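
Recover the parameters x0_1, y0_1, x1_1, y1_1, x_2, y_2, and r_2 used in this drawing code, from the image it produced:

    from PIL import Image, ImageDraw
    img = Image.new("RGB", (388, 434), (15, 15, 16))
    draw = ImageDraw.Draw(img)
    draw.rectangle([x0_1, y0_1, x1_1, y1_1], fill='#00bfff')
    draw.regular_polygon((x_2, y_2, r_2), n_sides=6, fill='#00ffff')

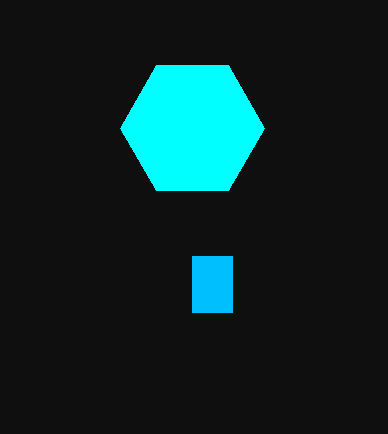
x0_1 = 192
y0_1 = 256
x1_1 = 232
y1_1 = 312
x_2 = 192
y_2 = 128
r_2 = 72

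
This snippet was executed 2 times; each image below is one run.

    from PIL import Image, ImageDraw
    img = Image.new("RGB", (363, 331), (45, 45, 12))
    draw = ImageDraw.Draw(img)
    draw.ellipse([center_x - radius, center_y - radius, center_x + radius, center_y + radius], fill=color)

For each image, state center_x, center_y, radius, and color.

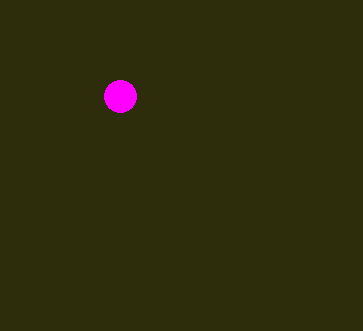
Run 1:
center_x = 120
center_y = 96
radius = 16
color = 'magenta'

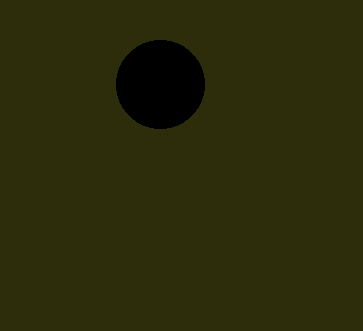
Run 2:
center_x = 160
center_y = 84
radius = 44
color = 'black'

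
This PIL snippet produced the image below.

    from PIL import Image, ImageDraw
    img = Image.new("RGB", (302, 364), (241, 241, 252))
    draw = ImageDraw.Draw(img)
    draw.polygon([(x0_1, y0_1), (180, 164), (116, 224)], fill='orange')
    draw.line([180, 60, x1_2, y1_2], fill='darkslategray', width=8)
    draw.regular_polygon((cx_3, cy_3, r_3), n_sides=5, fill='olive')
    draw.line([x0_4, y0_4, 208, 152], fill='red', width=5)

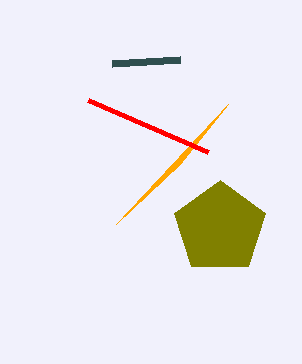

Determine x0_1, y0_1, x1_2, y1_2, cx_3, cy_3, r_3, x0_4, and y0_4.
x0_1 = 228
y0_1 = 104
x1_2 = 112
y1_2 = 64
cx_3 = 220
cy_3 = 228
r_3 = 48
x0_4 = 88
y0_4 = 100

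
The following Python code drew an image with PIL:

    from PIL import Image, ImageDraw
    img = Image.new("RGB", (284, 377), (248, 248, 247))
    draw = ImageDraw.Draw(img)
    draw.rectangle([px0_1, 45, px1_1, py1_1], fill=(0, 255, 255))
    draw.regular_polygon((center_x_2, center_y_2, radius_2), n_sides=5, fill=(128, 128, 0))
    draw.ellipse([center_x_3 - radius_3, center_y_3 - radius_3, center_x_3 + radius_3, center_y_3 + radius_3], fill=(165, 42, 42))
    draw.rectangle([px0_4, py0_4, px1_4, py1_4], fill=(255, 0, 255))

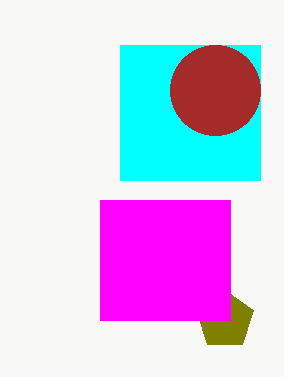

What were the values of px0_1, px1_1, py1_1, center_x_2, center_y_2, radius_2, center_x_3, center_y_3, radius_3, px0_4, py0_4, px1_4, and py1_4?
px0_1 = 120
px1_1 = 260
py1_1 = 180
center_x_2 = 225
center_y_2 = 320
radius_2 = 30
center_x_3 = 215
center_y_3 = 90
radius_3 = 45
px0_4 = 100
py0_4 = 200
px1_4 = 230
py1_4 = 320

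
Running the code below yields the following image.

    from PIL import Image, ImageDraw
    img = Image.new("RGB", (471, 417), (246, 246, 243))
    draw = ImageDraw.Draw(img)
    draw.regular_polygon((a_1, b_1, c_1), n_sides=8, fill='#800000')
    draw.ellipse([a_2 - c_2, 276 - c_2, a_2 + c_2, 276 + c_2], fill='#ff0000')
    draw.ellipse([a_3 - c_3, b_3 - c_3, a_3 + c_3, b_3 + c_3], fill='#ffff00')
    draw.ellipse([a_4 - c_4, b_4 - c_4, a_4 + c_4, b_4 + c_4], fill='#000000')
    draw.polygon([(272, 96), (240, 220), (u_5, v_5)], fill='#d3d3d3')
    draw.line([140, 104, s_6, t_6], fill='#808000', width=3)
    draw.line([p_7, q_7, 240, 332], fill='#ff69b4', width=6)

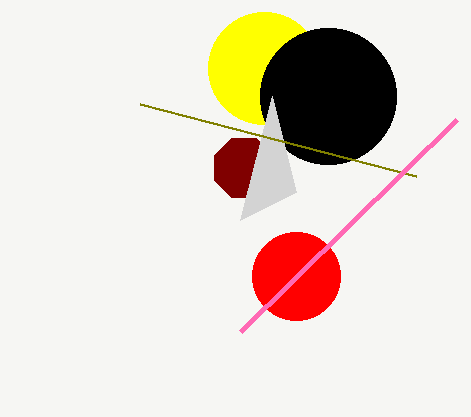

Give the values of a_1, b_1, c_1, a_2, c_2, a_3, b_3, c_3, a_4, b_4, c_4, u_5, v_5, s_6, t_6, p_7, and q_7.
a_1 = 244, b_1 = 168, c_1 = 32, a_2 = 296, c_2 = 44, a_3 = 264, b_3 = 68, c_3 = 56, a_4 = 328, b_4 = 96, c_4 = 68, u_5 = 296, v_5 = 192, s_6 = 416, t_6 = 176, p_7 = 456, q_7 = 120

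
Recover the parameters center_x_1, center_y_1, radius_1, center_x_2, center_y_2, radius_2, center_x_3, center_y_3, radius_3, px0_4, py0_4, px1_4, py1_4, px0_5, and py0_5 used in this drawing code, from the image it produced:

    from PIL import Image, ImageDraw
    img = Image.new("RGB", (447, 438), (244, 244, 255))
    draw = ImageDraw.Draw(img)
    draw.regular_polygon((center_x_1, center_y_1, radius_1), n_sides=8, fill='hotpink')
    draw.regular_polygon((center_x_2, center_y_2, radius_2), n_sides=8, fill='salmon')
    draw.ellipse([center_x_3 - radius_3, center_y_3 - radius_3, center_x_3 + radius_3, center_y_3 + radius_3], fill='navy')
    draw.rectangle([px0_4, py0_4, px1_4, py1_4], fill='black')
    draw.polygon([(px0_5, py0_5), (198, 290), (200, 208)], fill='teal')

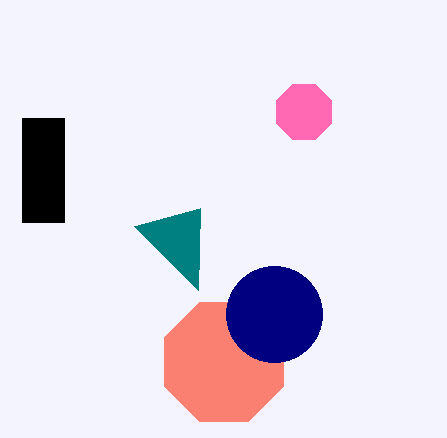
center_x_1 = 304
center_y_1 = 112
radius_1 = 30
center_x_2 = 224
center_y_2 = 362
radius_2 = 64
center_x_3 = 274
center_y_3 = 314
radius_3 = 48
px0_4 = 22
py0_4 = 118
px1_4 = 64
py1_4 = 222
px0_5 = 134
py0_5 = 226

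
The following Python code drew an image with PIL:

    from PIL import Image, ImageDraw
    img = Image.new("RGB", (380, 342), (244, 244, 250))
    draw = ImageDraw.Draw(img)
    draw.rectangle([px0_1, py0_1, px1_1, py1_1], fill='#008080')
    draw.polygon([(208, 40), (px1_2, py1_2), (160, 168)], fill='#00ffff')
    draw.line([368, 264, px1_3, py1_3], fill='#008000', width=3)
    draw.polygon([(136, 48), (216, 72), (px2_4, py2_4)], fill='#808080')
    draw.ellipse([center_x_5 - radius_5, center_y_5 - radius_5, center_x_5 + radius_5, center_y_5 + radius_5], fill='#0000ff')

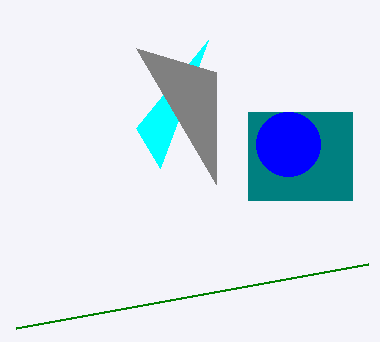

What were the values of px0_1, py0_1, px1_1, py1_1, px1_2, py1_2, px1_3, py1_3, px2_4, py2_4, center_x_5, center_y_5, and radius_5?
px0_1 = 248; py0_1 = 112; px1_1 = 352; py1_1 = 200; px1_2 = 136; py1_2 = 128; px1_3 = 16; py1_3 = 328; px2_4 = 216; py2_4 = 184; center_x_5 = 288; center_y_5 = 144; radius_5 = 32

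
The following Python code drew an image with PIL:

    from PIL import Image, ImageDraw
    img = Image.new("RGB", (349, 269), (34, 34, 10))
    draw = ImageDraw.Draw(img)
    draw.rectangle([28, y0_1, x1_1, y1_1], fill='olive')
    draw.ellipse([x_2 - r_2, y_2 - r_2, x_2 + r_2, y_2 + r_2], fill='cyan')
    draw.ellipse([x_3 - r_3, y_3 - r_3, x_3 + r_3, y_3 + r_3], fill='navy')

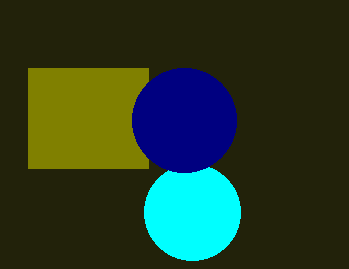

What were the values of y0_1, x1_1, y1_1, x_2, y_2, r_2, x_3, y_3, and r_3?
y0_1 = 68, x1_1 = 148, y1_1 = 168, x_2 = 192, y_2 = 212, r_2 = 48, x_3 = 184, y_3 = 120, r_3 = 52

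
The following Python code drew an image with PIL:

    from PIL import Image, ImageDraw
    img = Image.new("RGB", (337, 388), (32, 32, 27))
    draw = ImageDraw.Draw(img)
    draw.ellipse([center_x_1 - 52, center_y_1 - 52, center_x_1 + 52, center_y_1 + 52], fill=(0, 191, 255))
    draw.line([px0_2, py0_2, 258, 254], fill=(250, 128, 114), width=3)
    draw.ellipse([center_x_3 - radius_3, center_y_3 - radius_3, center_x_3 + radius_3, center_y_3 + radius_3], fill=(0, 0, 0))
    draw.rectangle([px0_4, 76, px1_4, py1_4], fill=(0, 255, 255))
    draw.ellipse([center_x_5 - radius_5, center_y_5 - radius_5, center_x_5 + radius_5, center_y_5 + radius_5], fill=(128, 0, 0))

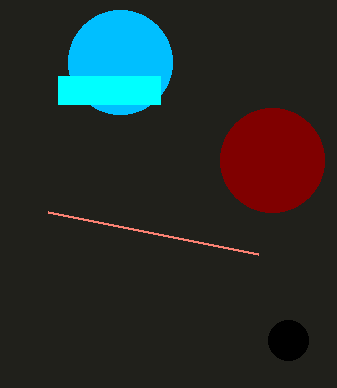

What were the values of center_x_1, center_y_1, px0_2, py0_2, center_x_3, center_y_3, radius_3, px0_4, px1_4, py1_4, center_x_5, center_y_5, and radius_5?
center_x_1 = 120
center_y_1 = 62
px0_2 = 48
py0_2 = 212
center_x_3 = 288
center_y_3 = 340
radius_3 = 20
px0_4 = 58
px1_4 = 160
py1_4 = 104
center_x_5 = 272
center_y_5 = 160
radius_5 = 52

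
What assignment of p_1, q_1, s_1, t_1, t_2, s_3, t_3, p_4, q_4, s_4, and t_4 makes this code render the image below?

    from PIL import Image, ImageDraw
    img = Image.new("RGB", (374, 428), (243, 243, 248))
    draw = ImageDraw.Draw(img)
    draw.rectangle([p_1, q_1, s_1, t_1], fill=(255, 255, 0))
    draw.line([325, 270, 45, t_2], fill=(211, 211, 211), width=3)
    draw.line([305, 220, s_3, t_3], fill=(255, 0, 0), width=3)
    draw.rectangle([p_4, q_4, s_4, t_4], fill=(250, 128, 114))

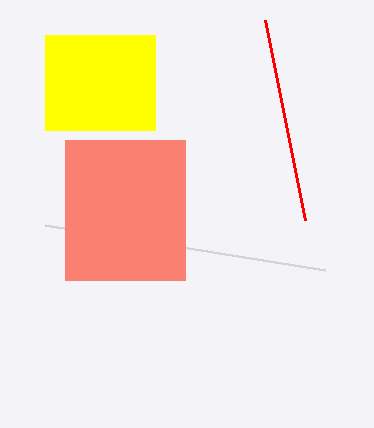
p_1 = 45, q_1 = 35, s_1 = 155, t_1 = 130, t_2 = 225, s_3 = 265, t_3 = 20, p_4 = 65, q_4 = 140, s_4 = 185, t_4 = 280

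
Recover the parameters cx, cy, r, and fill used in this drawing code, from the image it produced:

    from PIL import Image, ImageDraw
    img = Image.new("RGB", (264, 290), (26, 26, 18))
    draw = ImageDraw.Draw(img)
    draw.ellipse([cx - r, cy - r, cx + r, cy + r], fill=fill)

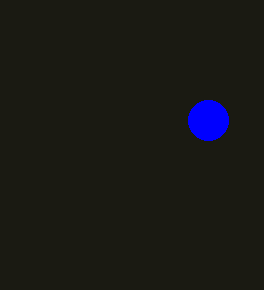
cx = 208
cy = 120
r = 20
fill = 'blue'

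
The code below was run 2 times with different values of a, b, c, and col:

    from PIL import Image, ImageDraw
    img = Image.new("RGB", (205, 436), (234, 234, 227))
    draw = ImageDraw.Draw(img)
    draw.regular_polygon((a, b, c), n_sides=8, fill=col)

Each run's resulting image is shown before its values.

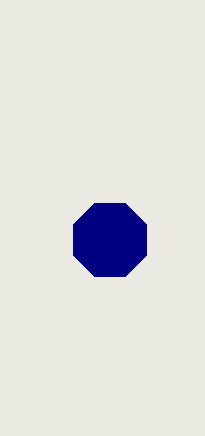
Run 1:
a = 110
b = 240
c = 40
col = 'navy'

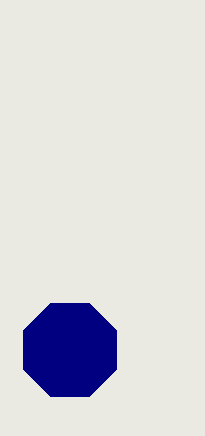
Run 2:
a = 70; b = 350; c = 50; col = 'navy'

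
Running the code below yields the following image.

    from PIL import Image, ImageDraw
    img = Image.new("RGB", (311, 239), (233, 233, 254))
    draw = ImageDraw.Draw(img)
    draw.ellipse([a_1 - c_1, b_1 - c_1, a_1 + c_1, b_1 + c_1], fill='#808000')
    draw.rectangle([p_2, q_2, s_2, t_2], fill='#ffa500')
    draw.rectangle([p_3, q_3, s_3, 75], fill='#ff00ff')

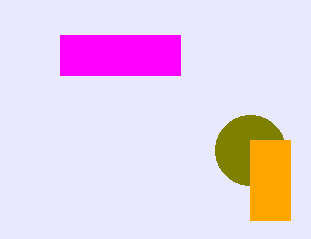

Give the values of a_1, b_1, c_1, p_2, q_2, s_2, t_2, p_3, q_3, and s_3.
a_1 = 250
b_1 = 150
c_1 = 35
p_2 = 250
q_2 = 140
s_2 = 290
t_2 = 220
p_3 = 60
q_3 = 35
s_3 = 180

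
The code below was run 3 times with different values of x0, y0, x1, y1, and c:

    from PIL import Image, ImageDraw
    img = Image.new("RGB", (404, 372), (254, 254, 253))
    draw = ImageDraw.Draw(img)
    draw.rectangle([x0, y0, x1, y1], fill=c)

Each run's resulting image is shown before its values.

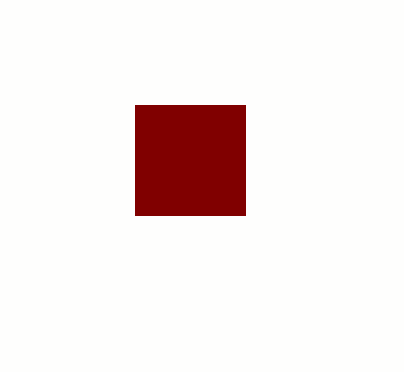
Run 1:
x0 = 135; y0 = 105; x1 = 245; y1 = 215; c = 'maroon'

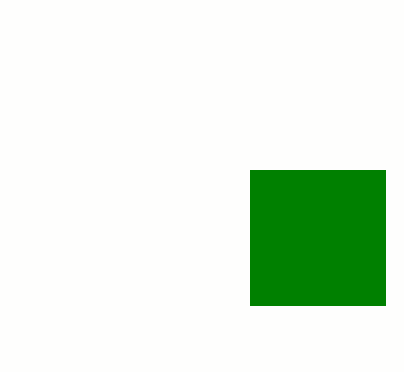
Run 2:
x0 = 250; y0 = 170; x1 = 385; y1 = 305; c = 'green'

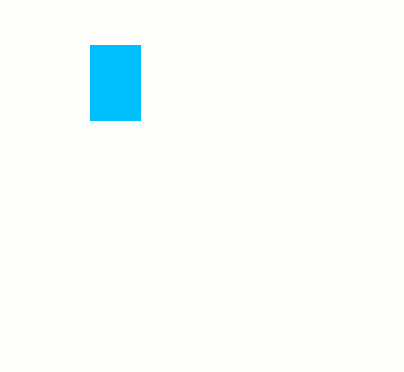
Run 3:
x0 = 90, y0 = 45, x1 = 140, y1 = 120, c = 'deepskyblue'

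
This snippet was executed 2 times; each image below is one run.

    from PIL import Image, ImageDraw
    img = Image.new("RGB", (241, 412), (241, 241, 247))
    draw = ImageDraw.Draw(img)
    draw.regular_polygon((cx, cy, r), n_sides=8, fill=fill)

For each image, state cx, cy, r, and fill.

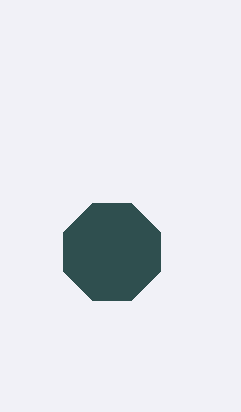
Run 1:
cx = 112, cy = 252, r = 52, fill = 'darkslategray'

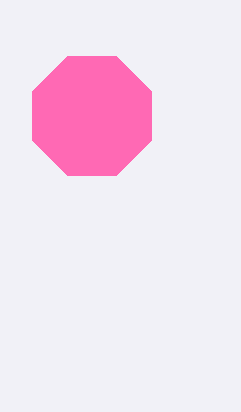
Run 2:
cx = 92, cy = 116, r = 64, fill = 'hotpink'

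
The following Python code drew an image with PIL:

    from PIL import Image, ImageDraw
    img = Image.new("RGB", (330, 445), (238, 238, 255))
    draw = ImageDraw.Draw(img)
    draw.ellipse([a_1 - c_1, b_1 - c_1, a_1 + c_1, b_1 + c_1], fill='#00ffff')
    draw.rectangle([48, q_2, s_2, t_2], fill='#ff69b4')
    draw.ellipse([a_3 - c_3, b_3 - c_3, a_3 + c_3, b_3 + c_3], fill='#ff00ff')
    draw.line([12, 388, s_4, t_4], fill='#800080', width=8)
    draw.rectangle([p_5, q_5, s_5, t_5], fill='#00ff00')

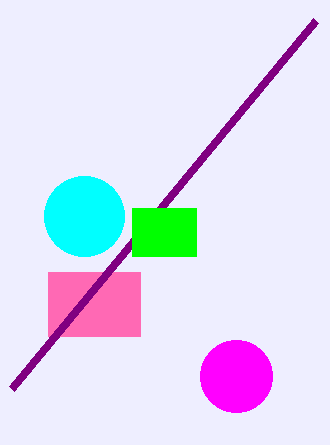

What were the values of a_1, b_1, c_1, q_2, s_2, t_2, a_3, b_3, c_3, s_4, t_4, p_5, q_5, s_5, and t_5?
a_1 = 84; b_1 = 216; c_1 = 40; q_2 = 272; s_2 = 140; t_2 = 336; a_3 = 236; b_3 = 376; c_3 = 36; s_4 = 316; t_4 = 20; p_5 = 132; q_5 = 208; s_5 = 196; t_5 = 256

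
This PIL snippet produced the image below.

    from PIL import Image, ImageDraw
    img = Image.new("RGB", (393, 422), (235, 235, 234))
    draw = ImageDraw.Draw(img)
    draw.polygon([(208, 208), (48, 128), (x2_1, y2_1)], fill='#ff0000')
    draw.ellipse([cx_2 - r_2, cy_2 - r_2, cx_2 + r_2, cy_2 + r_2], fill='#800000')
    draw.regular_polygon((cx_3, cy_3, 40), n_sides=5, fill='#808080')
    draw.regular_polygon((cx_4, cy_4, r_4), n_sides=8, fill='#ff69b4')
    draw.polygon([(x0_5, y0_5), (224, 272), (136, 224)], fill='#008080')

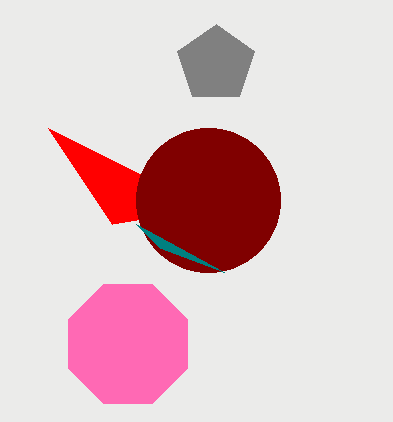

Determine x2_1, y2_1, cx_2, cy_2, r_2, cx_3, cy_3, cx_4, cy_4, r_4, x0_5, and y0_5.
x2_1 = 112
y2_1 = 224
cx_2 = 208
cy_2 = 200
r_2 = 72
cx_3 = 216
cy_3 = 64
cx_4 = 128
cy_4 = 344
r_4 = 64
x0_5 = 160
y0_5 = 248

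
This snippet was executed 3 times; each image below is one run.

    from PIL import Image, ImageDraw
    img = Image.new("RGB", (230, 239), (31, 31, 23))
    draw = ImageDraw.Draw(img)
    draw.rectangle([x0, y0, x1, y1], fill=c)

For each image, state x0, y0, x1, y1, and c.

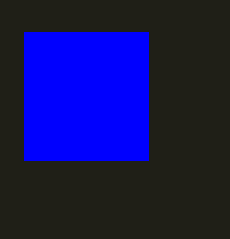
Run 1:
x0 = 24; y0 = 32; x1 = 148; y1 = 160; c = 'blue'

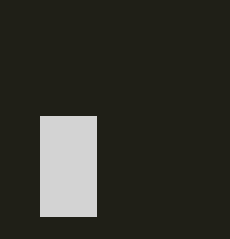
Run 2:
x0 = 40
y0 = 116
x1 = 96
y1 = 216
c = 'lightgray'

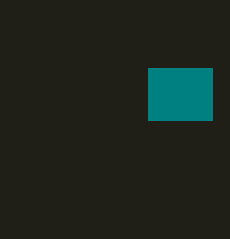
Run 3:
x0 = 148; y0 = 68; x1 = 212; y1 = 120; c = 'teal'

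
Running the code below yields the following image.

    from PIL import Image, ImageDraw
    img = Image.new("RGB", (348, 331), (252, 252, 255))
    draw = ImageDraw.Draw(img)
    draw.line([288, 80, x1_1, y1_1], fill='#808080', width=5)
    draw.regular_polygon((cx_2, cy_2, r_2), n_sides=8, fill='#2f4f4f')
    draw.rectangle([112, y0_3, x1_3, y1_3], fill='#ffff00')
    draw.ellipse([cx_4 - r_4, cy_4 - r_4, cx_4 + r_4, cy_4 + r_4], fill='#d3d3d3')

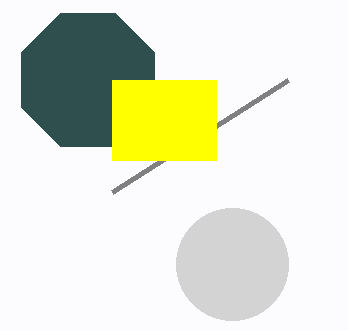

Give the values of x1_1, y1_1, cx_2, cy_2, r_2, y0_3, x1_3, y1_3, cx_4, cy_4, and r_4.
x1_1 = 112, y1_1 = 192, cx_2 = 88, cy_2 = 80, r_2 = 72, y0_3 = 80, x1_3 = 216, y1_3 = 160, cx_4 = 232, cy_4 = 264, r_4 = 56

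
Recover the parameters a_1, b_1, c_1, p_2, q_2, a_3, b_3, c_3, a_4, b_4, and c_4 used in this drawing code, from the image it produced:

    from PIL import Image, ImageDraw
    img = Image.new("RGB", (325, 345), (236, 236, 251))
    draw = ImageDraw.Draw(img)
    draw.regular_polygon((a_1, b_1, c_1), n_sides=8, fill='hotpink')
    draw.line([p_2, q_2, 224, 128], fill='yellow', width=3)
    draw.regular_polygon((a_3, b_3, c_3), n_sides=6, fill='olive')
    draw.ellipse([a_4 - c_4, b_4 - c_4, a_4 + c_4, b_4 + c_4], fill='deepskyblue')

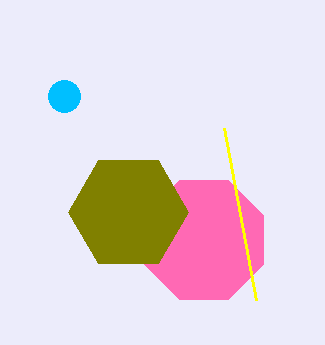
a_1 = 204; b_1 = 240; c_1 = 64; p_2 = 256; q_2 = 300; a_3 = 128; b_3 = 212; c_3 = 60; a_4 = 64; b_4 = 96; c_4 = 16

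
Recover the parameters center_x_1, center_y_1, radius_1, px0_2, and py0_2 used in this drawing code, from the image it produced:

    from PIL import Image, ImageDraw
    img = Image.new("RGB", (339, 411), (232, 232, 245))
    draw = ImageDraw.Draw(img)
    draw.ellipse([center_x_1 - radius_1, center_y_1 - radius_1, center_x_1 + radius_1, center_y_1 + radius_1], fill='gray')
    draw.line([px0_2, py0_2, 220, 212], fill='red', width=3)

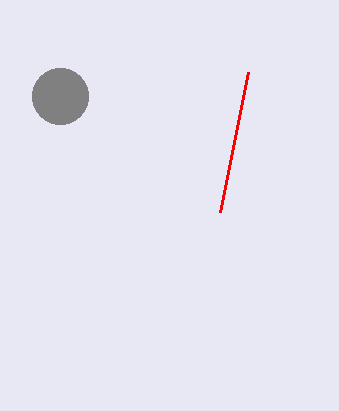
center_x_1 = 60; center_y_1 = 96; radius_1 = 28; px0_2 = 248; py0_2 = 72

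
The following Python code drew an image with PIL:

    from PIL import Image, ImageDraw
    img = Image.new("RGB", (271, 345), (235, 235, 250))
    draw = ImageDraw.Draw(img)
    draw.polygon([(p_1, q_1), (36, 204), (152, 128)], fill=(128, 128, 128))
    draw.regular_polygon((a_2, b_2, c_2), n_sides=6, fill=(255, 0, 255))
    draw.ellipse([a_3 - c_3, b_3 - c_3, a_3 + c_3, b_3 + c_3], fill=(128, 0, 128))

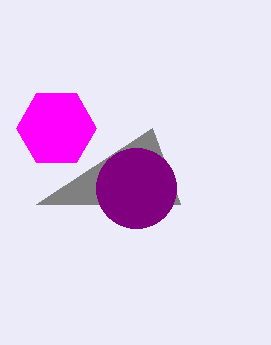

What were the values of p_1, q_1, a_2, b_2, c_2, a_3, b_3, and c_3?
p_1 = 180
q_1 = 204
a_2 = 56
b_2 = 128
c_2 = 40
a_3 = 136
b_3 = 188
c_3 = 40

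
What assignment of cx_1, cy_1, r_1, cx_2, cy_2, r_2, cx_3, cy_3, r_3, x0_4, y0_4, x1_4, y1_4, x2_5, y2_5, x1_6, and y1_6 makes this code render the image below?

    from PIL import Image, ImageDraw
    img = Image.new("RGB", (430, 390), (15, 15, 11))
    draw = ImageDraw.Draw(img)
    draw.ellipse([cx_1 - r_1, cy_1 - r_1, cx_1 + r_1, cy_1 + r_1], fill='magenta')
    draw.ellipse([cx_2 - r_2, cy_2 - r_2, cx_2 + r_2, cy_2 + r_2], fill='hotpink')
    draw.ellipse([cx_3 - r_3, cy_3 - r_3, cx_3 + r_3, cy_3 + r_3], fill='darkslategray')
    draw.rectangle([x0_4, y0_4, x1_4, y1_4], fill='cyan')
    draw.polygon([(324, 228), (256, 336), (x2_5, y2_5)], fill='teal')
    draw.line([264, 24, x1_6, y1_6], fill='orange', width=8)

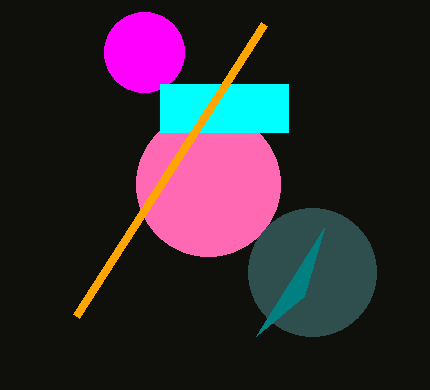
cx_1 = 144
cy_1 = 52
r_1 = 40
cx_2 = 208
cy_2 = 184
r_2 = 72
cx_3 = 312
cy_3 = 272
r_3 = 64
x0_4 = 160
y0_4 = 84
x1_4 = 288
y1_4 = 132
x2_5 = 304
y2_5 = 296
x1_6 = 76
y1_6 = 316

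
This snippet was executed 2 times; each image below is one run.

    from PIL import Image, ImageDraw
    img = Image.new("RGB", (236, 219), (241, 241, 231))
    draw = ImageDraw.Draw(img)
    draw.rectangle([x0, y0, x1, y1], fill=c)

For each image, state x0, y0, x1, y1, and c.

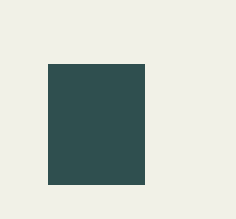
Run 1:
x0 = 48, y0 = 64, x1 = 144, y1 = 184, c = 'darkslategray'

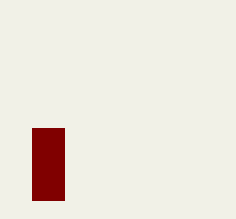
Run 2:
x0 = 32; y0 = 128; x1 = 64; y1 = 200; c = 'maroon'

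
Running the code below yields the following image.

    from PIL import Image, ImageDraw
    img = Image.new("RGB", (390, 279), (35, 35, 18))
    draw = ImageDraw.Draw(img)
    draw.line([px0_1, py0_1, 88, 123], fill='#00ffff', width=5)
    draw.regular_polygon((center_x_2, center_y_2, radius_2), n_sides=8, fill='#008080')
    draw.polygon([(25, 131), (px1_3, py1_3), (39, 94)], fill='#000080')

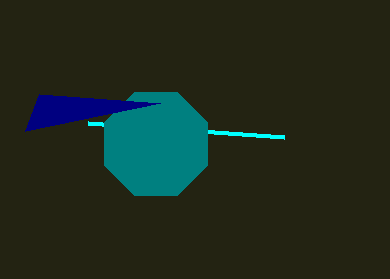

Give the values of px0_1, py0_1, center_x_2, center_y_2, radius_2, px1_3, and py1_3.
px0_1 = 284
py0_1 = 137
center_x_2 = 156
center_y_2 = 144
radius_2 = 56
px1_3 = 160
py1_3 = 103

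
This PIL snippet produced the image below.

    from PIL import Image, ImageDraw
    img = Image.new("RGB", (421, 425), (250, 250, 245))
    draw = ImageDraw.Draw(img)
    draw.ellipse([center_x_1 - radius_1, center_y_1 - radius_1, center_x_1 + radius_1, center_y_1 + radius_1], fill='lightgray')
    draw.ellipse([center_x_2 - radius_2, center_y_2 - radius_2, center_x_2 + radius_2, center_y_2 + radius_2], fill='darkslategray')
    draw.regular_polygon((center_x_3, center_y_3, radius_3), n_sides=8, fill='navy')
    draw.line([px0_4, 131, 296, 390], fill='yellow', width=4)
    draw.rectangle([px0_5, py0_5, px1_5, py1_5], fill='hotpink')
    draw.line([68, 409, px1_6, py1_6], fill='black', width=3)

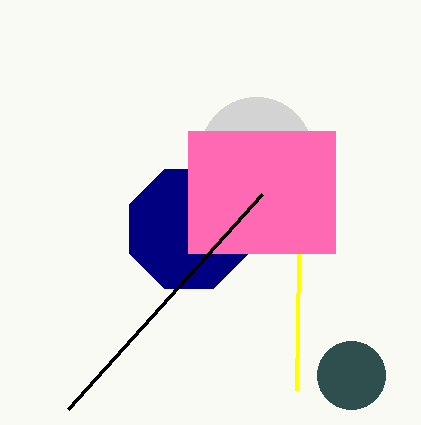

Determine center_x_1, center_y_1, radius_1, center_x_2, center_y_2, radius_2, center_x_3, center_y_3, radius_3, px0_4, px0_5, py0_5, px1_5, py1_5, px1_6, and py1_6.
center_x_1 = 256, center_y_1 = 153, radius_1 = 56, center_x_2 = 351, center_y_2 = 375, radius_2 = 34, center_x_3 = 189, center_y_3 = 229, radius_3 = 64, px0_4 = 300, px0_5 = 188, py0_5 = 131, px1_5 = 335, py1_5 = 253, px1_6 = 262, py1_6 = 194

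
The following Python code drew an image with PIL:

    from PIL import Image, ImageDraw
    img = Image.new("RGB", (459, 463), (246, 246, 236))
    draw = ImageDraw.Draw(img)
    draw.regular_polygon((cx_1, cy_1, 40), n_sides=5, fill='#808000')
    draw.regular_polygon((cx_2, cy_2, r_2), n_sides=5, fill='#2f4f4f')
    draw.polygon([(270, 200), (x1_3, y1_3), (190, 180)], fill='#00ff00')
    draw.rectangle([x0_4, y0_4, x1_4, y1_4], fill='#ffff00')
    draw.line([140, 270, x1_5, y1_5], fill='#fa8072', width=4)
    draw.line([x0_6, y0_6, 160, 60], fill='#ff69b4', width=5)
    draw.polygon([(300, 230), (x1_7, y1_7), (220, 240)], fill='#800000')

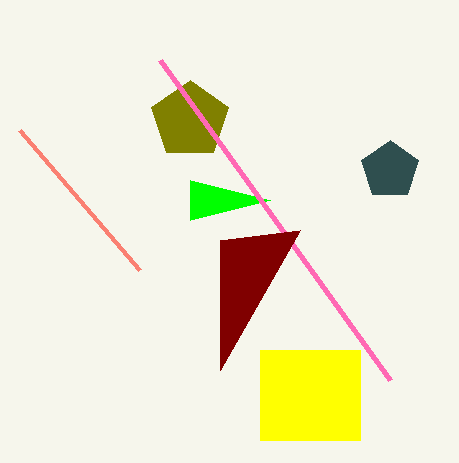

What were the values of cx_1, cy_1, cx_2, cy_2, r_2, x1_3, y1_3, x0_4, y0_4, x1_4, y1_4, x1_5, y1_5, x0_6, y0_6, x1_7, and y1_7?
cx_1 = 190
cy_1 = 120
cx_2 = 390
cy_2 = 170
r_2 = 30
x1_3 = 190
y1_3 = 220
x0_4 = 260
y0_4 = 350
x1_4 = 360
y1_4 = 440
x1_5 = 20
y1_5 = 130
x0_6 = 390
y0_6 = 380
x1_7 = 220
y1_7 = 370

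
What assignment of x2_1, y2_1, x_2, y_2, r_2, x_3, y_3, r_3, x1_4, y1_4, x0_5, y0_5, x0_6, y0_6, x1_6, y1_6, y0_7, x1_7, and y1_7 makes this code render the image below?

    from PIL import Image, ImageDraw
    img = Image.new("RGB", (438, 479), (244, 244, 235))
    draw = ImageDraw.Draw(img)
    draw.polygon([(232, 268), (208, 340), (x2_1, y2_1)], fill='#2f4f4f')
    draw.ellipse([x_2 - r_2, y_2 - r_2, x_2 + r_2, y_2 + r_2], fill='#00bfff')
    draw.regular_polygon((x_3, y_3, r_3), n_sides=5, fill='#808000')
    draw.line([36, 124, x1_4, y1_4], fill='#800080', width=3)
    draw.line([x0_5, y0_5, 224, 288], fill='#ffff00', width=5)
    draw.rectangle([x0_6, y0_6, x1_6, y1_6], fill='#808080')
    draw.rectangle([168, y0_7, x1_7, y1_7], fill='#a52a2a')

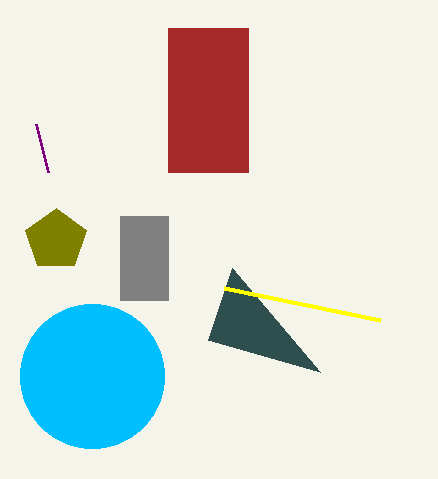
x2_1 = 320, y2_1 = 372, x_2 = 92, y_2 = 376, r_2 = 72, x_3 = 56, y_3 = 240, r_3 = 32, x1_4 = 48, y1_4 = 172, x0_5 = 380, y0_5 = 320, x0_6 = 120, y0_6 = 216, x1_6 = 168, y1_6 = 300, y0_7 = 28, x1_7 = 248, y1_7 = 172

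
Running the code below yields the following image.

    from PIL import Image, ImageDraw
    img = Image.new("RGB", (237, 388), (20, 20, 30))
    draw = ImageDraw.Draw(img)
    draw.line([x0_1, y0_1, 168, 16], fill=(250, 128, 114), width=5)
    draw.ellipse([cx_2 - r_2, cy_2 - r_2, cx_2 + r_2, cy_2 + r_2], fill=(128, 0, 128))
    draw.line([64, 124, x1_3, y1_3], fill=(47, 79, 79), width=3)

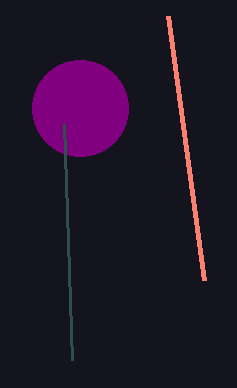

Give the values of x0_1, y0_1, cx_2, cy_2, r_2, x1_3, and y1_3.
x0_1 = 204; y0_1 = 280; cx_2 = 80; cy_2 = 108; r_2 = 48; x1_3 = 72; y1_3 = 360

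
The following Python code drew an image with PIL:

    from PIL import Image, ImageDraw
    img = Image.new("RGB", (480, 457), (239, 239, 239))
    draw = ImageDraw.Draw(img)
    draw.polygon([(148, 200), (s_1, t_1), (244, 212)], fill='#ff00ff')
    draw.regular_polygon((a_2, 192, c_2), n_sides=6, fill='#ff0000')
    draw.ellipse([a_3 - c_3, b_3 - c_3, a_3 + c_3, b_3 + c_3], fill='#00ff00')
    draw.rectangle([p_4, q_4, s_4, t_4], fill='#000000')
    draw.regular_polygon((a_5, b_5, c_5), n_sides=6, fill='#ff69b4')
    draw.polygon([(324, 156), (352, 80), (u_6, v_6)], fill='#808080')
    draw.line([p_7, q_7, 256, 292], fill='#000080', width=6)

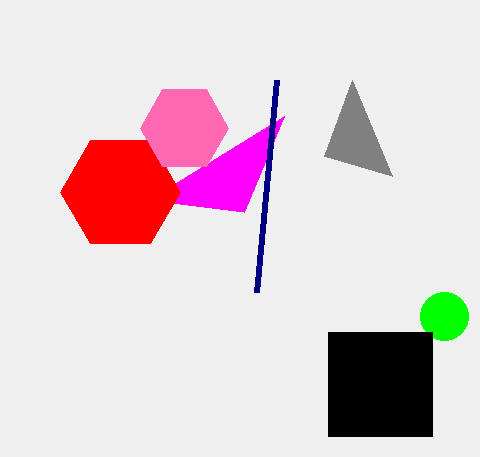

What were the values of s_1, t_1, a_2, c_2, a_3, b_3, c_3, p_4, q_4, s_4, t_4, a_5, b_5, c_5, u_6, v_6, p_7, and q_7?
s_1 = 284; t_1 = 116; a_2 = 120; c_2 = 60; a_3 = 444; b_3 = 316; c_3 = 24; p_4 = 328; q_4 = 332; s_4 = 432; t_4 = 436; a_5 = 184; b_5 = 128; c_5 = 44; u_6 = 392; v_6 = 176; p_7 = 276; q_7 = 80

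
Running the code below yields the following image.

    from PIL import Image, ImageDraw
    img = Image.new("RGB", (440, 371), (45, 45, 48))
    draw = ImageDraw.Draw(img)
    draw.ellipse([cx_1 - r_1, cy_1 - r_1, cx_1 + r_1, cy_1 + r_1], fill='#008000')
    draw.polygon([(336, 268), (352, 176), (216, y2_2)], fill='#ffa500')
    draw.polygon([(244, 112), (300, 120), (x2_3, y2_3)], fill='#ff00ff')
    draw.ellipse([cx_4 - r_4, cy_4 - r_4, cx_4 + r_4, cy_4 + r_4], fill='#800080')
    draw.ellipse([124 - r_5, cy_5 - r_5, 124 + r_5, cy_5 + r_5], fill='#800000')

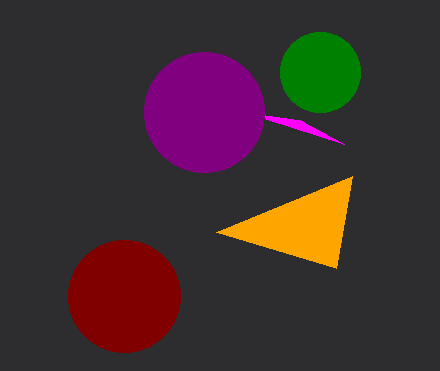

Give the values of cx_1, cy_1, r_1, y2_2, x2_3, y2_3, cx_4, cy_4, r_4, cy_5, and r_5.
cx_1 = 320
cy_1 = 72
r_1 = 40
y2_2 = 232
x2_3 = 344
y2_3 = 144
cx_4 = 204
cy_4 = 112
r_4 = 60
cy_5 = 296
r_5 = 56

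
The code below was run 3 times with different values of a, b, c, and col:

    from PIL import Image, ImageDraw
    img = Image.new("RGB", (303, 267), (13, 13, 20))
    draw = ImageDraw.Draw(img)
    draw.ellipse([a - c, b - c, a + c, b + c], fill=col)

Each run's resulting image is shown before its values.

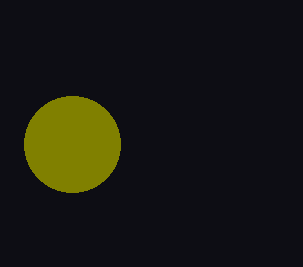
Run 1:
a = 72, b = 144, c = 48, col = 'olive'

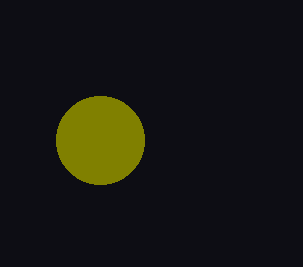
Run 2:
a = 100, b = 140, c = 44, col = 'olive'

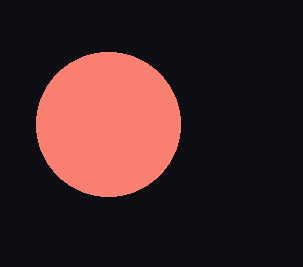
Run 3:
a = 108; b = 124; c = 72; col = 'salmon'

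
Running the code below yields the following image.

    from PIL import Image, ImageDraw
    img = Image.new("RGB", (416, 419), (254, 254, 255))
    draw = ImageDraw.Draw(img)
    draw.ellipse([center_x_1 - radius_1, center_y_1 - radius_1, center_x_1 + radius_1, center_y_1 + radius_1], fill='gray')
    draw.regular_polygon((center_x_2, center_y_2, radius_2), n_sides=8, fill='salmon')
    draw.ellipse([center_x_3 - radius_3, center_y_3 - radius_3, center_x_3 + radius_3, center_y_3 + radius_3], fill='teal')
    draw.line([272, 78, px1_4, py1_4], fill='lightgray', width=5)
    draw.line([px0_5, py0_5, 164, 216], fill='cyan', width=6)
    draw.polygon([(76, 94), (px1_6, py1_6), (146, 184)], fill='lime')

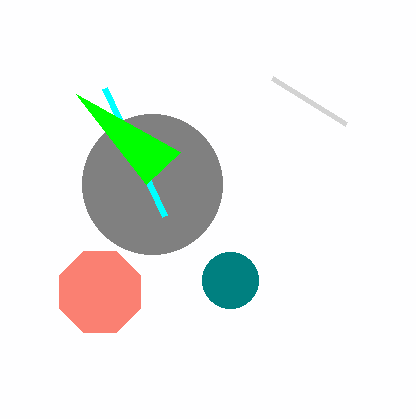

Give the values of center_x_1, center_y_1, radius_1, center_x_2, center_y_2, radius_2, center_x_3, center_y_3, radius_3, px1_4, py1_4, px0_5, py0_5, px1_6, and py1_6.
center_x_1 = 152
center_y_1 = 184
radius_1 = 70
center_x_2 = 100
center_y_2 = 292
radius_2 = 44
center_x_3 = 230
center_y_3 = 280
radius_3 = 28
px1_4 = 346
py1_4 = 124
px0_5 = 104
py0_5 = 88
px1_6 = 180
py1_6 = 152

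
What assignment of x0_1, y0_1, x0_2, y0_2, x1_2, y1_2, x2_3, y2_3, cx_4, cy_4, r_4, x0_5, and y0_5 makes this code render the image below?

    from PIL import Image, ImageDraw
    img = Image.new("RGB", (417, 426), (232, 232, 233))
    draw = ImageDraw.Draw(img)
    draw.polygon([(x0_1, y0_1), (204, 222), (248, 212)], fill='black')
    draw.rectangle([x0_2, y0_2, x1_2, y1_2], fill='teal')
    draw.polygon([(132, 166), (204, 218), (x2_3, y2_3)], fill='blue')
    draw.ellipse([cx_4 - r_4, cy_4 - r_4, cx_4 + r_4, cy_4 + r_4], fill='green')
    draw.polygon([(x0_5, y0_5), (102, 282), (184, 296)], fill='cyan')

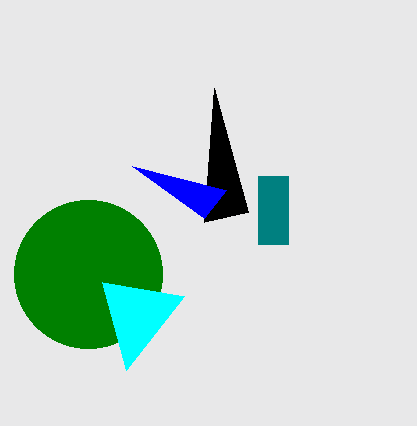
x0_1 = 214; y0_1 = 88; x0_2 = 258; y0_2 = 176; x1_2 = 288; y1_2 = 244; x2_3 = 226; y2_3 = 190; cx_4 = 88; cy_4 = 274; r_4 = 74; x0_5 = 126; y0_5 = 370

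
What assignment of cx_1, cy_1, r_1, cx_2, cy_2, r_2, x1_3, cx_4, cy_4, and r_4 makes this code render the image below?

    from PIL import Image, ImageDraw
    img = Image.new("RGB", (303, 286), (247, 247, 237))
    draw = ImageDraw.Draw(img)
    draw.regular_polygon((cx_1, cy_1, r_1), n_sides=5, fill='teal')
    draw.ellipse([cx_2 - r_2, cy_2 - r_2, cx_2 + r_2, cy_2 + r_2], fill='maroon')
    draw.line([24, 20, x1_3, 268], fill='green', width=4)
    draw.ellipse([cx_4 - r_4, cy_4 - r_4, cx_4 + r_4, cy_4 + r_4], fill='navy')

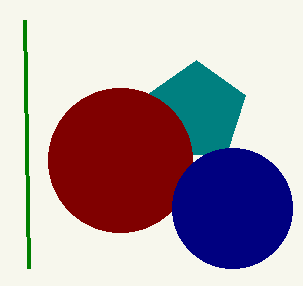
cx_1 = 196, cy_1 = 112, r_1 = 52, cx_2 = 120, cy_2 = 160, r_2 = 72, x1_3 = 28, cx_4 = 232, cy_4 = 208, r_4 = 60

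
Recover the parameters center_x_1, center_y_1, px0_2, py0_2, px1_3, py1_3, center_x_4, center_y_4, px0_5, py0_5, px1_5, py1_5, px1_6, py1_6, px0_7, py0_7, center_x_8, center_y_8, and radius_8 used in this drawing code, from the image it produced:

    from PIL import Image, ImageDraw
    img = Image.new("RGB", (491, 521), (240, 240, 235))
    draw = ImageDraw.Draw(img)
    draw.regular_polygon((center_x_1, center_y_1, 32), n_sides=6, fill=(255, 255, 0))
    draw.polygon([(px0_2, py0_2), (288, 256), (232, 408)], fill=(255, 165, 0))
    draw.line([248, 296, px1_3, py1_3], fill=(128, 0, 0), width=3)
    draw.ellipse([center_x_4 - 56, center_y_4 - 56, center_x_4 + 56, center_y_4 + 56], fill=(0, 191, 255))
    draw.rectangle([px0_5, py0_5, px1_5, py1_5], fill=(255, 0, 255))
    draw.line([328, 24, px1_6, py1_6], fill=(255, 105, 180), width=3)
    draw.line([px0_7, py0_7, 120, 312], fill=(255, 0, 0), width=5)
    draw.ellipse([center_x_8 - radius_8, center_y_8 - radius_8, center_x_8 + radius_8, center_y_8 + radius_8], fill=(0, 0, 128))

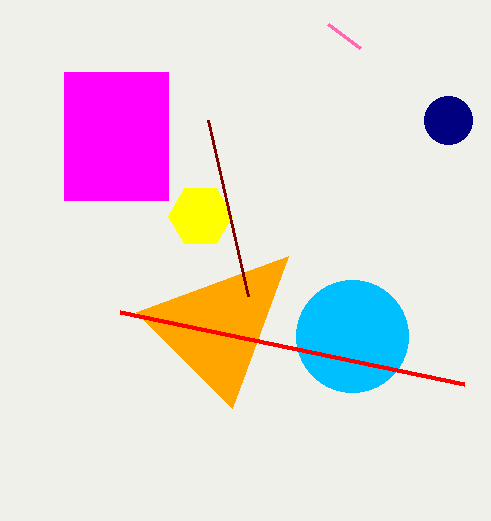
center_x_1 = 200, center_y_1 = 216, px0_2 = 136, py0_2 = 312, px1_3 = 208, py1_3 = 120, center_x_4 = 352, center_y_4 = 336, px0_5 = 64, py0_5 = 72, px1_5 = 168, py1_5 = 200, px1_6 = 360, py1_6 = 48, px0_7 = 464, py0_7 = 384, center_x_8 = 448, center_y_8 = 120, radius_8 = 24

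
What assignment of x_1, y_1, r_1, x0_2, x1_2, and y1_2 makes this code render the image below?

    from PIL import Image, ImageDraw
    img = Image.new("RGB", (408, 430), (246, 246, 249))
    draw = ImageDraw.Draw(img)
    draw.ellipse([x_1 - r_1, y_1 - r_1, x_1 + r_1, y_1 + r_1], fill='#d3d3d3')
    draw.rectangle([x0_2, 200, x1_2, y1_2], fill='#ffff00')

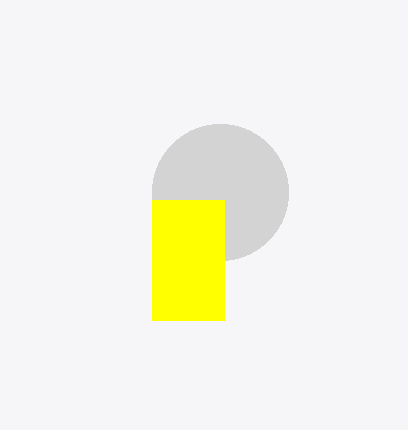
x_1 = 220, y_1 = 192, r_1 = 68, x0_2 = 152, x1_2 = 224, y1_2 = 320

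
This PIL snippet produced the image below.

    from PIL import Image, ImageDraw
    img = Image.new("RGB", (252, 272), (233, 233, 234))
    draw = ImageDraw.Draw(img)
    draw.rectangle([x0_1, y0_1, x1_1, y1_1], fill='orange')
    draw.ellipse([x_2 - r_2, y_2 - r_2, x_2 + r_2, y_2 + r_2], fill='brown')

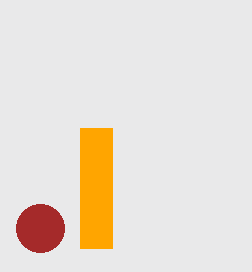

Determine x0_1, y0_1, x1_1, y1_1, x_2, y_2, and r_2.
x0_1 = 80
y0_1 = 128
x1_1 = 112
y1_1 = 248
x_2 = 40
y_2 = 228
r_2 = 24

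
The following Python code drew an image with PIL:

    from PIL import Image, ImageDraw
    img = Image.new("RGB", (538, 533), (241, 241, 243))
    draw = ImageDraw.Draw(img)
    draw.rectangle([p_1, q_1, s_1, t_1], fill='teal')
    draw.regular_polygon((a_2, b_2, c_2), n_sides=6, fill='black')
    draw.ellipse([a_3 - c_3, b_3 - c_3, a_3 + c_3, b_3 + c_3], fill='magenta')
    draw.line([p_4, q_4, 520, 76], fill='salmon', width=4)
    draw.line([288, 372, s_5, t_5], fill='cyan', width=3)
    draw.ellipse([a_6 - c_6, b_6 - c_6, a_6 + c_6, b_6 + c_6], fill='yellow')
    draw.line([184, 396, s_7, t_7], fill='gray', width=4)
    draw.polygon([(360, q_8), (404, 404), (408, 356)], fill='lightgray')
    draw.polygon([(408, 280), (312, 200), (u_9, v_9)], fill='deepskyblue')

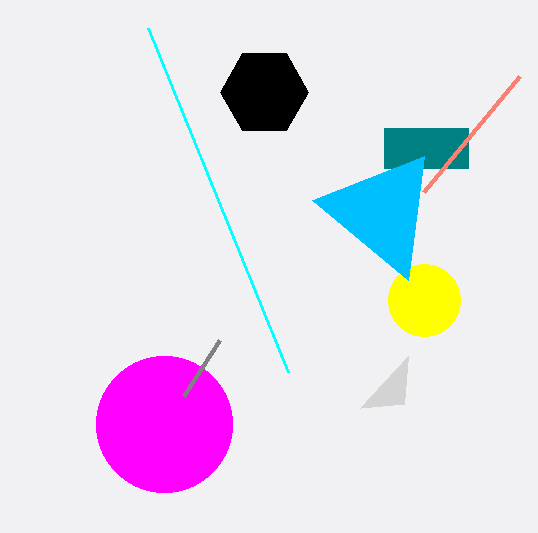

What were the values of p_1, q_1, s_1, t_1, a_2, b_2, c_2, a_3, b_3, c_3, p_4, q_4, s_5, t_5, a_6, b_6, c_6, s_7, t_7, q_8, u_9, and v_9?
p_1 = 384, q_1 = 128, s_1 = 468, t_1 = 168, a_2 = 264, b_2 = 92, c_2 = 44, a_3 = 164, b_3 = 424, c_3 = 68, p_4 = 424, q_4 = 192, s_5 = 148, t_5 = 28, a_6 = 424, b_6 = 300, c_6 = 36, s_7 = 220, t_7 = 340, q_8 = 408, u_9 = 424, v_9 = 156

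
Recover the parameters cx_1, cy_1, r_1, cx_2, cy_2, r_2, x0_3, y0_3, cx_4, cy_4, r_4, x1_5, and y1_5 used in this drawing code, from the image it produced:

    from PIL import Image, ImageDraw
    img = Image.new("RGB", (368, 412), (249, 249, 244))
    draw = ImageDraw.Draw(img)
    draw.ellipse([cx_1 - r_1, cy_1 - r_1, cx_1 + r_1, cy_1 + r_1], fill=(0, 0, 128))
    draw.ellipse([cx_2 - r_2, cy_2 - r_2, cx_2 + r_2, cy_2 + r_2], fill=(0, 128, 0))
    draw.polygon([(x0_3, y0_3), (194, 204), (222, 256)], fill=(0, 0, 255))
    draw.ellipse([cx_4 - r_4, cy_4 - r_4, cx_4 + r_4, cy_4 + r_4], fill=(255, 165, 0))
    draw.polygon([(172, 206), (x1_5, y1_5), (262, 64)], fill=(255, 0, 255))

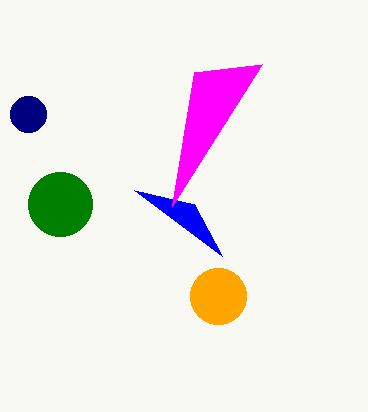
cx_1 = 28; cy_1 = 114; r_1 = 18; cx_2 = 60; cy_2 = 204; r_2 = 32; x0_3 = 134; y0_3 = 190; cx_4 = 218; cy_4 = 296; r_4 = 28; x1_5 = 194; y1_5 = 72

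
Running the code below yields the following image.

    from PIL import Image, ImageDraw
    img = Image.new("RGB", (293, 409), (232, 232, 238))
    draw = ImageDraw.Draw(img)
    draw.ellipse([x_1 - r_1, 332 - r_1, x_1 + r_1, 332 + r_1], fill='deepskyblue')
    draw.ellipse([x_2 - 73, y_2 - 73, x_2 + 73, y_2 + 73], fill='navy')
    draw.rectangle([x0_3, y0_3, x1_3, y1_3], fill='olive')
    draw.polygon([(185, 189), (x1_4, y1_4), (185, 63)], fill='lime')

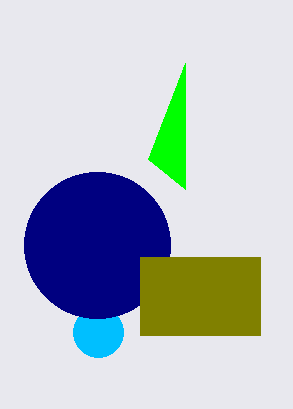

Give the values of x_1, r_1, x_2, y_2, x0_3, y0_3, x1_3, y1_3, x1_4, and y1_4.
x_1 = 98
r_1 = 25
x_2 = 97
y_2 = 245
x0_3 = 140
y0_3 = 257
x1_3 = 260
y1_3 = 335
x1_4 = 148
y1_4 = 159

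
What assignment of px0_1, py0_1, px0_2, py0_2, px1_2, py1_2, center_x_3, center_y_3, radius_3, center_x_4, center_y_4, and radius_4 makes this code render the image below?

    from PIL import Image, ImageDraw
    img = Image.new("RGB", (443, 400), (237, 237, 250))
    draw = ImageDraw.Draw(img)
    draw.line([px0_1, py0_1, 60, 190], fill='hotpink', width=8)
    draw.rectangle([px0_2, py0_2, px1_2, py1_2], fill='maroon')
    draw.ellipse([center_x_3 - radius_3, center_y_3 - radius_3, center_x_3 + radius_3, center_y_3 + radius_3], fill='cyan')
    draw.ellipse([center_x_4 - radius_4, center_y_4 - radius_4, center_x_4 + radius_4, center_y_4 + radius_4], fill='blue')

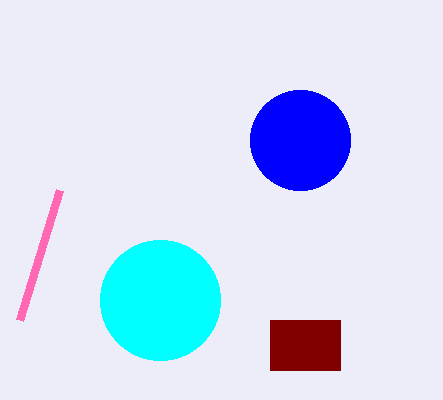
px0_1 = 20, py0_1 = 320, px0_2 = 270, py0_2 = 320, px1_2 = 340, py1_2 = 370, center_x_3 = 160, center_y_3 = 300, radius_3 = 60, center_x_4 = 300, center_y_4 = 140, radius_4 = 50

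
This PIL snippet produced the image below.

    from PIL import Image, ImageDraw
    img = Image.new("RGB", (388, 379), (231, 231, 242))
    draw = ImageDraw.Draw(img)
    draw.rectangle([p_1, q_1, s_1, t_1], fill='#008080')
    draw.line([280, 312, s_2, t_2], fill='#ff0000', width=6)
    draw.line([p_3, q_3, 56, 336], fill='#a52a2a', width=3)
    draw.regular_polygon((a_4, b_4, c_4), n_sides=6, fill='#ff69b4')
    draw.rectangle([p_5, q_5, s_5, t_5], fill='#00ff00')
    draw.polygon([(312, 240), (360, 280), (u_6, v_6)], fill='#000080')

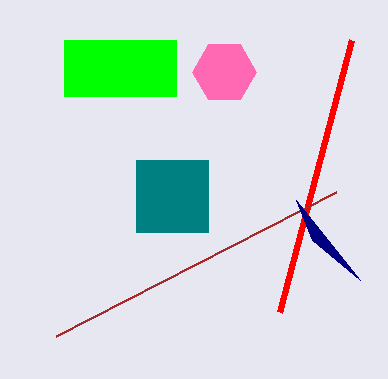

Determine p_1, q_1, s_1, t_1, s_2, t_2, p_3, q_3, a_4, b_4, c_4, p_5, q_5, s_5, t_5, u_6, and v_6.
p_1 = 136; q_1 = 160; s_1 = 208; t_1 = 232; s_2 = 352; t_2 = 40; p_3 = 336; q_3 = 192; a_4 = 224; b_4 = 72; c_4 = 32; p_5 = 64; q_5 = 40; s_5 = 176; t_5 = 96; u_6 = 296; v_6 = 200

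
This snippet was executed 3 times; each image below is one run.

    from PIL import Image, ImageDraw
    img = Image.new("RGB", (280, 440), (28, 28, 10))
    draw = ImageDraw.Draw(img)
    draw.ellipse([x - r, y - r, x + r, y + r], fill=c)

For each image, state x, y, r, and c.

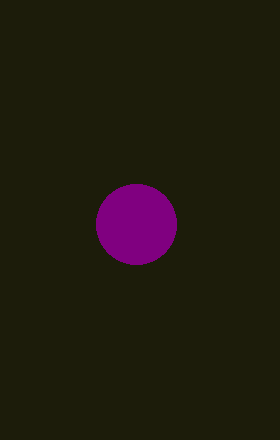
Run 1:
x = 136, y = 224, r = 40, c = 'purple'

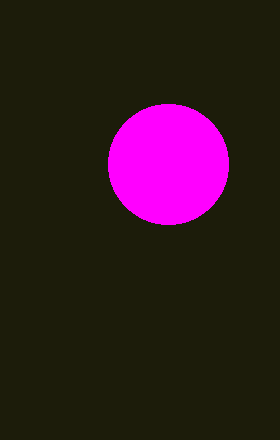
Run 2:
x = 168
y = 164
r = 60
c = 'magenta'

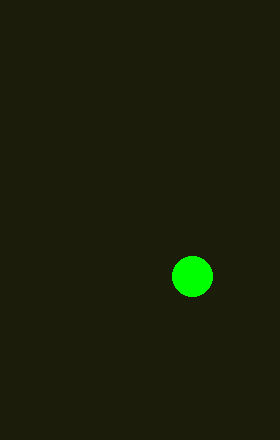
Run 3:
x = 192; y = 276; r = 20; c = 'lime'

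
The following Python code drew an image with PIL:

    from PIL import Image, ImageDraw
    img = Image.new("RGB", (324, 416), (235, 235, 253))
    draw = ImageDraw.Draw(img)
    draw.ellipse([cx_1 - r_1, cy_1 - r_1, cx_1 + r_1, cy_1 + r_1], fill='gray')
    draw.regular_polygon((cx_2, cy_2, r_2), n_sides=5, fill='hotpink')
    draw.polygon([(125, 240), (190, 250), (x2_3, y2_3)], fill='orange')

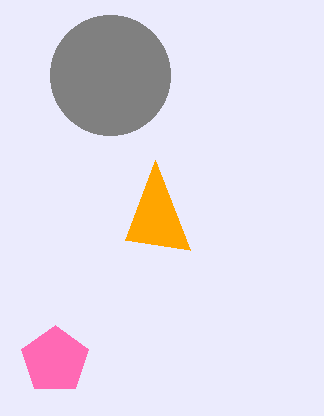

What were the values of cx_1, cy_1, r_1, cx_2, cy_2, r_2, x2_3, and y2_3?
cx_1 = 110, cy_1 = 75, r_1 = 60, cx_2 = 55, cy_2 = 360, r_2 = 35, x2_3 = 155, y2_3 = 160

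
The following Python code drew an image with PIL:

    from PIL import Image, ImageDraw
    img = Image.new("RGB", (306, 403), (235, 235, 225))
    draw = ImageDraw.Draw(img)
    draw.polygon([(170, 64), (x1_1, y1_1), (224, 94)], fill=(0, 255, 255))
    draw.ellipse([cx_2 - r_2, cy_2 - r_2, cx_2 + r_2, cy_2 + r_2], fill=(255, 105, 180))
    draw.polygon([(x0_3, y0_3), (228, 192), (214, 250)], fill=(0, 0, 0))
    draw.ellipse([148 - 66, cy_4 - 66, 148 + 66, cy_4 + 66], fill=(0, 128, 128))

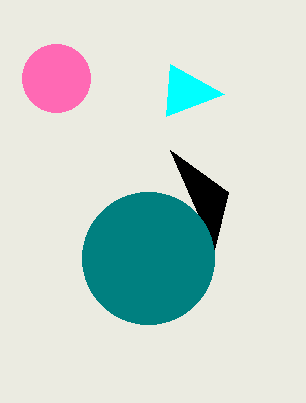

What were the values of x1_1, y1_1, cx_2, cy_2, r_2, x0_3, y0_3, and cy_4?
x1_1 = 166
y1_1 = 116
cx_2 = 56
cy_2 = 78
r_2 = 34
x0_3 = 170
y0_3 = 150
cy_4 = 258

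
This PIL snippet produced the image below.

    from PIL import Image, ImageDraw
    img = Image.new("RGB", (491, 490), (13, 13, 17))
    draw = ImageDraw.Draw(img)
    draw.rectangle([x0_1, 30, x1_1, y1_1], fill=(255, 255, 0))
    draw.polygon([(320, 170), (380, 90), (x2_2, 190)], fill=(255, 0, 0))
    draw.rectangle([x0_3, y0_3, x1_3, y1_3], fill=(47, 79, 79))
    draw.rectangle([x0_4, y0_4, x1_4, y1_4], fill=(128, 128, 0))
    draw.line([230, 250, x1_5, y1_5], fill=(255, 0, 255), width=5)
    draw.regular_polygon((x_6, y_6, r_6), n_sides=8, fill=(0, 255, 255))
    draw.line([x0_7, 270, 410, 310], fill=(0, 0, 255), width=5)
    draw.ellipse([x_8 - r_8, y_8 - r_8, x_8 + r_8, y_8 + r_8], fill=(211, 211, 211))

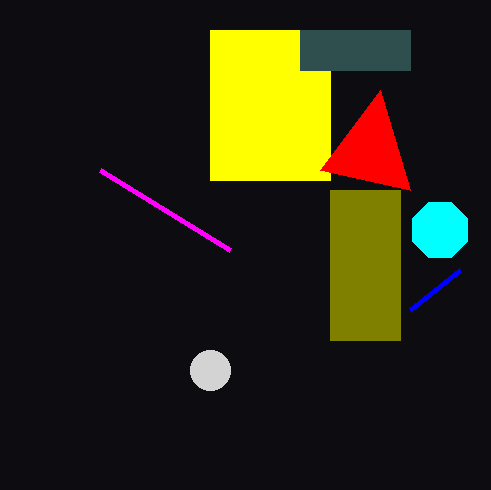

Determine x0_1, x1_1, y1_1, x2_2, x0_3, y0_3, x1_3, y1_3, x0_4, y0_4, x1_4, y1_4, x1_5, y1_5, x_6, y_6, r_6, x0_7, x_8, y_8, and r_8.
x0_1 = 210; x1_1 = 330; y1_1 = 180; x2_2 = 410; x0_3 = 300; y0_3 = 30; x1_3 = 410; y1_3 = 70; x0_4 = 330; y0_4 = 190; x1_4 = 400; y1_4 = 340; x1_5 = 100; y1_5 = 170; x_6 = 440; y_6 = 230; r_6 = 30; x0_7 = 460; x_8 = 210; y_8 = 370; r_8 = 20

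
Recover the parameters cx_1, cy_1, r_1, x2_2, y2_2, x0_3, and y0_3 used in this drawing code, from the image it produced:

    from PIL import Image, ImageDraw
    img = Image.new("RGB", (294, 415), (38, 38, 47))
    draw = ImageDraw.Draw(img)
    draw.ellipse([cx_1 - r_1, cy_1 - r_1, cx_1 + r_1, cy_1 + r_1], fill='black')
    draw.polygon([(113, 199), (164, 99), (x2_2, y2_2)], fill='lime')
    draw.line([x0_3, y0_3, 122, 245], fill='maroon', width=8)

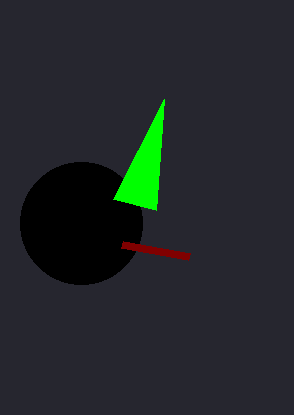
cx_1 = 81
cy_1 = 223
r_1 = 61
x2_2 = 156
y2_2 = 210
x0_3 = 189
y0_3 = 257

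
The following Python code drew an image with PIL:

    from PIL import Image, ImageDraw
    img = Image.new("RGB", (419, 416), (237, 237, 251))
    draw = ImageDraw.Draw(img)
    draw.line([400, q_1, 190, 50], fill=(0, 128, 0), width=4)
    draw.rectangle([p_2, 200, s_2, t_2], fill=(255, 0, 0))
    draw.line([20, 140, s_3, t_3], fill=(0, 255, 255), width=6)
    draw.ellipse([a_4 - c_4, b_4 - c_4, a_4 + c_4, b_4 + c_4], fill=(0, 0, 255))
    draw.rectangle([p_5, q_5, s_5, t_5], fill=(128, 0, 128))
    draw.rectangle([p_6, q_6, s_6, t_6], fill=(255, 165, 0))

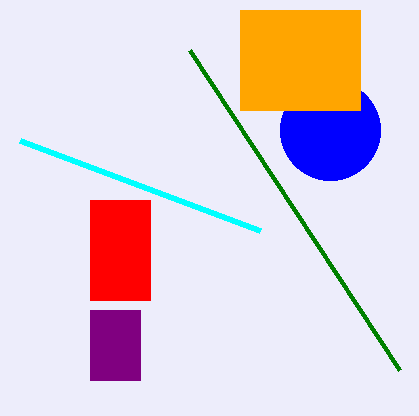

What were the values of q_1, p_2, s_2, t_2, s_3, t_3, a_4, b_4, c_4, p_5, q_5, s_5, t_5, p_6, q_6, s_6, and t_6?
q_1 = 370; p_2 = 90; s_2 = 150; t_2 = 300; s_3 = 260; t_3 = 230; a_4 = 330; b_4 = 130; c_4 = 50; p_5 = 90; q_5 = 310; s_5 = 140; t_5 = 380; p_6 = 240; q_6 = 10; s_6 = 360; t_6 = 110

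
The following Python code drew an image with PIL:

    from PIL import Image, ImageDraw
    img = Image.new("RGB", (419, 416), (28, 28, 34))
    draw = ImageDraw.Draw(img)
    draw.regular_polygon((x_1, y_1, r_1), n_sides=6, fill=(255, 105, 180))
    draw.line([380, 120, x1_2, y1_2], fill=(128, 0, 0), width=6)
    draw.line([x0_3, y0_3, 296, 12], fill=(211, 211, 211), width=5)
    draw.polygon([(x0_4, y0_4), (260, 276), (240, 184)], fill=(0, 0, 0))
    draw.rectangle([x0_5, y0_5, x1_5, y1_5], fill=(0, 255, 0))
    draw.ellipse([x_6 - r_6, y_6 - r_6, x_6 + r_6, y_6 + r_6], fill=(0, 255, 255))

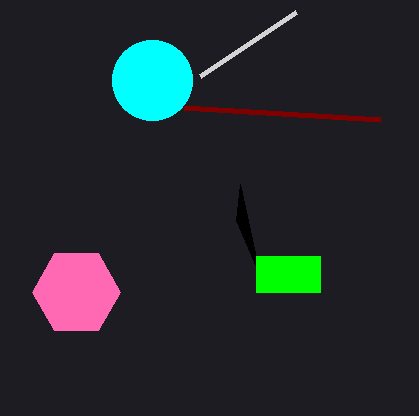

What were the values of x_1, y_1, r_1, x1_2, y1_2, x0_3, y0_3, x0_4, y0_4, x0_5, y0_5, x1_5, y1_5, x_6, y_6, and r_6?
x_1 = 76, y_1 = 292, r_1 = 44, x1_2 = 184, y1_2 = 108, x0_3 = 200, y0_3 = 76, x0_4 = 236, y0_4 = 220, x0_5 = 256, y0_5 = 256, x1_5 = 320, y1_5 = 292, x_6 = 152, y_6 = 80, r_6 = 40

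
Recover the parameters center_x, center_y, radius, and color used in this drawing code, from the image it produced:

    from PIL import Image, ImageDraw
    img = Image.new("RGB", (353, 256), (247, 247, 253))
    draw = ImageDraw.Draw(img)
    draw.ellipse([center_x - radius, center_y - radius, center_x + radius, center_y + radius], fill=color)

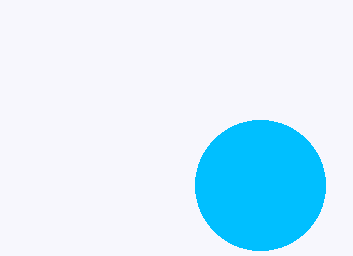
center_x = 260
center_y = 185
radius = 65
color = 'deepskyblue'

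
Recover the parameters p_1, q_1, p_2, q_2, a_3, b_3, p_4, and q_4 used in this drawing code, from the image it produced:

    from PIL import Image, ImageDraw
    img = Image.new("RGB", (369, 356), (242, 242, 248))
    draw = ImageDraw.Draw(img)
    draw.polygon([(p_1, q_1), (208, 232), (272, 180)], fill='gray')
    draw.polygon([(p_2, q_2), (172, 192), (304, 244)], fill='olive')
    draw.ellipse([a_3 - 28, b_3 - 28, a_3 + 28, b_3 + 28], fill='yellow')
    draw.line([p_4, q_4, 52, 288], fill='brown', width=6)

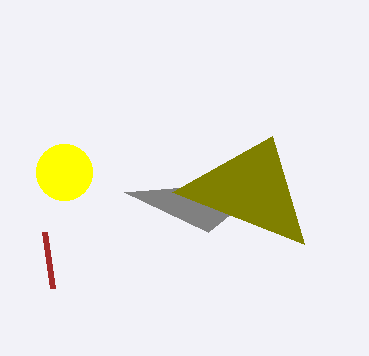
p_1 = 124
q_1 = 192
p_2 = 272
q_2 = 136
a_3 = 64
b_3 = 172
p_4 = 44
q_4 = 232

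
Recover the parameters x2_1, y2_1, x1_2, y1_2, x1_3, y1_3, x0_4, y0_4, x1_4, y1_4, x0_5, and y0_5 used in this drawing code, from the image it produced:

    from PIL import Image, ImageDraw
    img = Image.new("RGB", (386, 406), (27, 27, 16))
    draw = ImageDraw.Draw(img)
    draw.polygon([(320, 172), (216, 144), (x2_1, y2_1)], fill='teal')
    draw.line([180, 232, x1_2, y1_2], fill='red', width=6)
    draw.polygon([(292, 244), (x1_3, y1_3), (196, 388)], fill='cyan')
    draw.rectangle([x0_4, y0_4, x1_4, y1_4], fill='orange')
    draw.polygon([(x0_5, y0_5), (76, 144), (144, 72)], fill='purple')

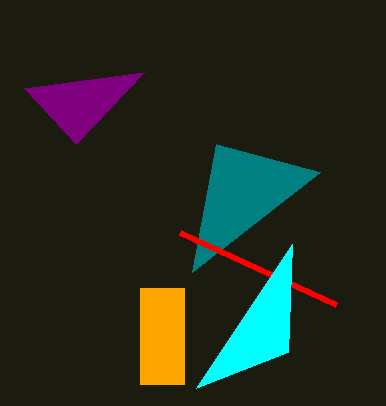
x2_1 = 192; y2_1 = 272; x1_2 = 336; y1_2 = 304; x1_3 = 288; y1_3 = 352; x0_4 = 140; y0_4 = 288; x1_4 = 184; y1_4 = 384; x0_5 = 24; y0_5 = 88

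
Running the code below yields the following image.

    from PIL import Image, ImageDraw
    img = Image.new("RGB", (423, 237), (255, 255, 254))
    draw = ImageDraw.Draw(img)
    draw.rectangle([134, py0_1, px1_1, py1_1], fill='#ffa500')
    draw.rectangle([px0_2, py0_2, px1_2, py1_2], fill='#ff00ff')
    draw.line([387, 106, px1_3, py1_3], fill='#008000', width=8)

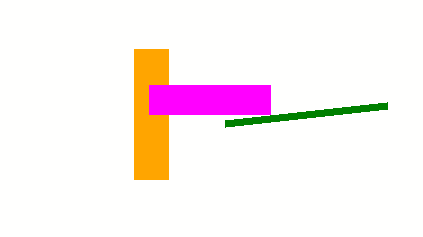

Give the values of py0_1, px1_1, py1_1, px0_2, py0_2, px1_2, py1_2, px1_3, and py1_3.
py0_1 = 49, px1_1 = 168, py1_1 = 179, px0_2 = 149, py0_2 = 85, px1_2 = 270, py1_2 = 114, px1_3 = 225, py1_3 = 124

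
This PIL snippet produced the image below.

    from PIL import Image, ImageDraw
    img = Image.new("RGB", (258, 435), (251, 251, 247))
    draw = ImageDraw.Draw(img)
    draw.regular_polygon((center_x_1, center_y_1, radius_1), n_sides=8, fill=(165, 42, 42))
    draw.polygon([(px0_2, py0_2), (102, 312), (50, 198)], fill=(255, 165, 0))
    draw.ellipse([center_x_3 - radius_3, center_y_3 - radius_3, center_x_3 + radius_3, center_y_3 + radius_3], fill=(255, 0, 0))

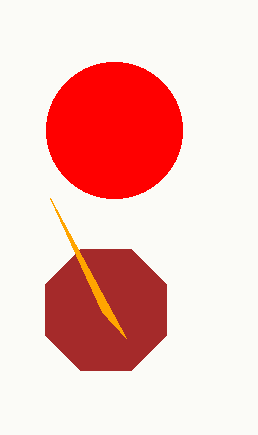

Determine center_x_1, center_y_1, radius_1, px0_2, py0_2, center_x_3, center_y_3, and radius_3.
center_x_1 = 106, center_y_1 = 310, radius_1 = 66, px0_2 = 126, py0_2 = 338, center_x_3 = 114, center_y_3 = 130, radius_3 = 68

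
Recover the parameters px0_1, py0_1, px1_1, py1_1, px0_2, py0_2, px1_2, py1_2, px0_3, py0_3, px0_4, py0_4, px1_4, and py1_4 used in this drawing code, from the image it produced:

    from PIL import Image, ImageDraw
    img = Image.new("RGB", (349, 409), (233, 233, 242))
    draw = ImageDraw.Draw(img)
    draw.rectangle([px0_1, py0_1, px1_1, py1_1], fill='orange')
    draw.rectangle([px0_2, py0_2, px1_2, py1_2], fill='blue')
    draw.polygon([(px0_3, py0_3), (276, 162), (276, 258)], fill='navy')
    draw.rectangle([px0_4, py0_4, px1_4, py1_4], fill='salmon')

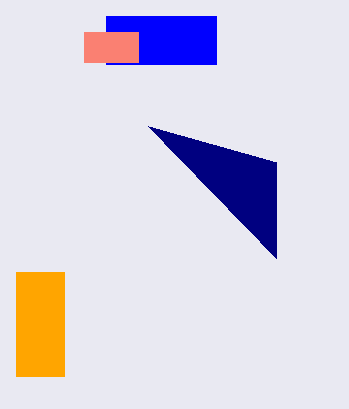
px0_1 = 16; py0_1 = 272; px1_1 = 64; py1_1 = 376; px0_2 = 106; py0_2 = 16; px1_2 = 216; py1_2 = 64; px0_3 = 148; py0_3 = 126; px0_4 = 84; py0_4 = 32; px1_4 = 138; py1_4 = 62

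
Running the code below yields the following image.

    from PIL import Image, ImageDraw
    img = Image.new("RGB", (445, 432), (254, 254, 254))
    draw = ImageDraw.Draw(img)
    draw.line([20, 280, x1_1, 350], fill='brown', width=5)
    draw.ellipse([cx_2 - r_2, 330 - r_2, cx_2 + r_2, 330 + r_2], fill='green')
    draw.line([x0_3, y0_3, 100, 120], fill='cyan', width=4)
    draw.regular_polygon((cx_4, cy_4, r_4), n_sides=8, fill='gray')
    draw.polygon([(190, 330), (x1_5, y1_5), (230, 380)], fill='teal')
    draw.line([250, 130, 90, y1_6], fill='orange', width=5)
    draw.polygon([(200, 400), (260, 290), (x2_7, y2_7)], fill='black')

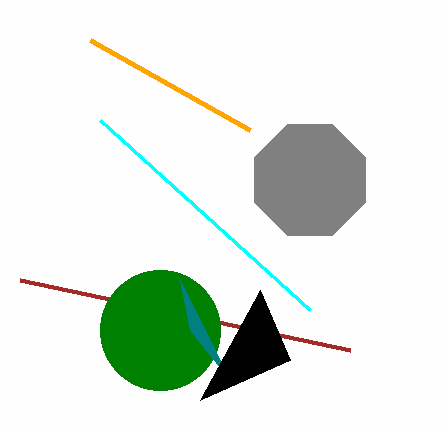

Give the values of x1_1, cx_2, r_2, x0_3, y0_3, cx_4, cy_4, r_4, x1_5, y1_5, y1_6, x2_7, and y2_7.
x1_1 = 350; cx_2 = 160; r_2 = 60; x0_3 = 310; y0_3 = 310; cx_4 = 310; cy_4 = 180; r_4 = 60; x1_5 = 180; y1_5 = 280; y1_6 = 40; x2_7 = 290; y2_7 = 360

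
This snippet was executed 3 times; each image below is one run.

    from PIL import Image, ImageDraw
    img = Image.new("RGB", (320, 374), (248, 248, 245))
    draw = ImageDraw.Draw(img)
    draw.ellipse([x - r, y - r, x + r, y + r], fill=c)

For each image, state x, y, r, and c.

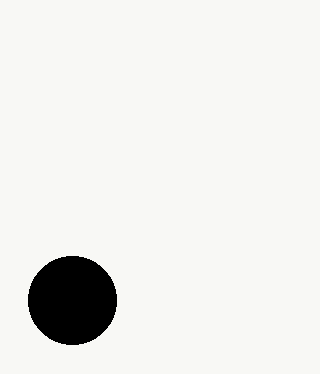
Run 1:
x = 72
y = 300
r = 44
c = 'black'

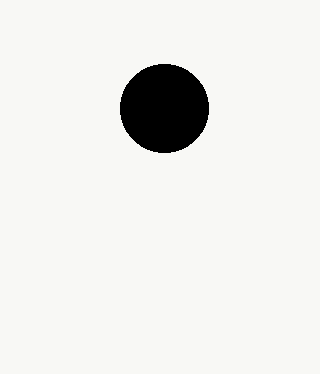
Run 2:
x = 164; y = 108; r = 44; c = 'black'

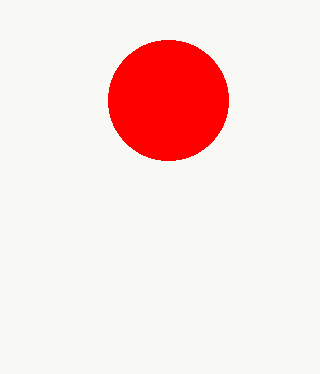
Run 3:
x = 168; y = 100; r = 60; c = 'red'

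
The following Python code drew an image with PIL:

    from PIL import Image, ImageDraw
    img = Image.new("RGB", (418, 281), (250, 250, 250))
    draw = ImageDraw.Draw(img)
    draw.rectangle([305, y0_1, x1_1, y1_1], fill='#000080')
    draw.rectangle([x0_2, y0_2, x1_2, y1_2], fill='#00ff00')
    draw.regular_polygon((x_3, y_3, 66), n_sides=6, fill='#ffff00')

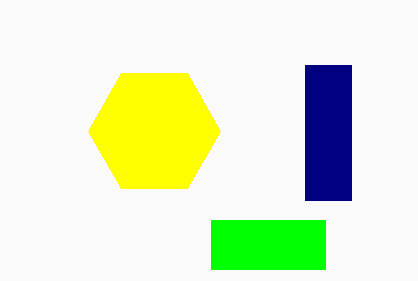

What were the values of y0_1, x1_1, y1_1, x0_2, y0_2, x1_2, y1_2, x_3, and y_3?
y0_1 = 65, x1_1 = 351, y1_1 = 200, x0_2 = 211, y0_2 = 220, x1_2 = 325, y1_2 = 269, x_3 = 154, y_3 = 131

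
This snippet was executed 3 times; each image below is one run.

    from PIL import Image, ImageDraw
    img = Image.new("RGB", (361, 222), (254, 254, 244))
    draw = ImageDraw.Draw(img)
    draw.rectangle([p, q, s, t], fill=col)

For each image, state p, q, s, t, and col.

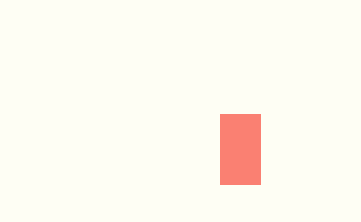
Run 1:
p = 220; q = 114; s = 260; t = 184; col = 'salmon'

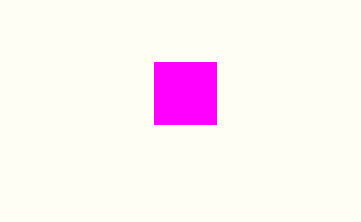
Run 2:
p = 154
q = 62
s = 216
t = 124
col = 'magenta'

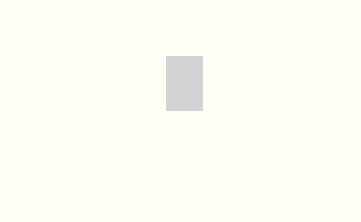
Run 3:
p = 166; q = 56; s = 202; t = 110; col = 'lightgray'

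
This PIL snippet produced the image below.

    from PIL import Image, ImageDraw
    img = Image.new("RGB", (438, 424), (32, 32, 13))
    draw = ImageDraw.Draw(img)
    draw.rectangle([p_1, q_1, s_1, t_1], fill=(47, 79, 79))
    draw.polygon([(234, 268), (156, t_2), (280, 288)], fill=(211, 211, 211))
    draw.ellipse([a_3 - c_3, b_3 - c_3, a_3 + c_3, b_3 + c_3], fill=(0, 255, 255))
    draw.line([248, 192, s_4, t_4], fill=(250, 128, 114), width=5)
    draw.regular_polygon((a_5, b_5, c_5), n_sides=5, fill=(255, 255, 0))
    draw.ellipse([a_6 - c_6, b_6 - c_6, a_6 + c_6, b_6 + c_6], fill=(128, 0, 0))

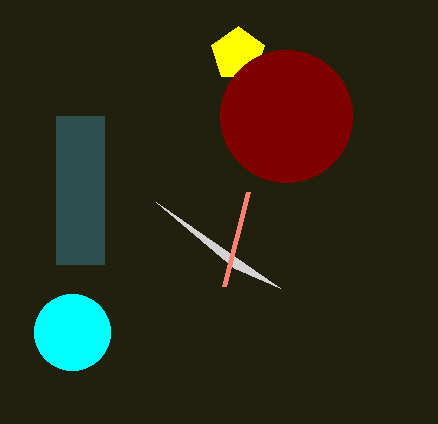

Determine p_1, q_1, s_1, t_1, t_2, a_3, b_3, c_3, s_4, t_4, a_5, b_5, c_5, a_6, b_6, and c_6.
p_1 = 56
q_1 = 116
s_1 = 104
t_1 = 264
t_2 = 202
a_3 = 72
b_3 = 332
c_3 = 38
s_4 = 224
t_4 = 286
a_5 = 238
b_5 = 54
c_5 = 28
a_6 = 286
b_6 = 116
c_6 = 66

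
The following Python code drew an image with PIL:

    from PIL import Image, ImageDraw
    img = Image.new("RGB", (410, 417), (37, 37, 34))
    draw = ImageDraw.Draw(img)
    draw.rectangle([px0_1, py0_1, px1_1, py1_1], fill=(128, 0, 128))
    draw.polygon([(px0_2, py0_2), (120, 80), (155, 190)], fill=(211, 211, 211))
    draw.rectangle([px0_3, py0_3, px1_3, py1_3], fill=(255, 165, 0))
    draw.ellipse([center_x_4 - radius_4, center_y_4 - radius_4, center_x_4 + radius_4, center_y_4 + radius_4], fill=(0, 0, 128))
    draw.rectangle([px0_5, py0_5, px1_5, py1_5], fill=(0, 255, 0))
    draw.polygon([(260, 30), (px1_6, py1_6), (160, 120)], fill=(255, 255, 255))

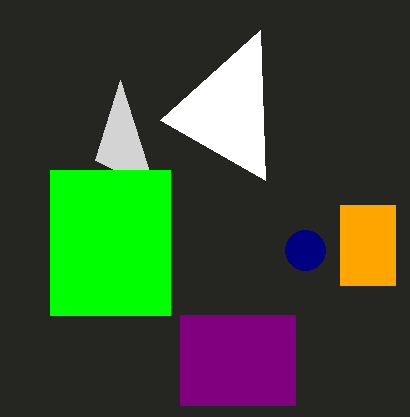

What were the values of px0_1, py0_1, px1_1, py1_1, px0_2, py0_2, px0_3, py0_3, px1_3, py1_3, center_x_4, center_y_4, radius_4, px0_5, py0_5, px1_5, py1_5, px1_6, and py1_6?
px0_1 = 180
py0_1 = 315
px1_1 = 295
py1_1 = 405
px0_2 = 95
py0_2 = 160
px0_3 = 340
py0_3 = 205
px1_3 = 395
py1_3 = 285
center_x_4 = 305
center_y_4 = 250
radius_4 = 20
px0_5 = 50
py0_5 = 170
px1_5 = 170
py1_5 = 315
px1_6 = 265
py1_6 = 180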